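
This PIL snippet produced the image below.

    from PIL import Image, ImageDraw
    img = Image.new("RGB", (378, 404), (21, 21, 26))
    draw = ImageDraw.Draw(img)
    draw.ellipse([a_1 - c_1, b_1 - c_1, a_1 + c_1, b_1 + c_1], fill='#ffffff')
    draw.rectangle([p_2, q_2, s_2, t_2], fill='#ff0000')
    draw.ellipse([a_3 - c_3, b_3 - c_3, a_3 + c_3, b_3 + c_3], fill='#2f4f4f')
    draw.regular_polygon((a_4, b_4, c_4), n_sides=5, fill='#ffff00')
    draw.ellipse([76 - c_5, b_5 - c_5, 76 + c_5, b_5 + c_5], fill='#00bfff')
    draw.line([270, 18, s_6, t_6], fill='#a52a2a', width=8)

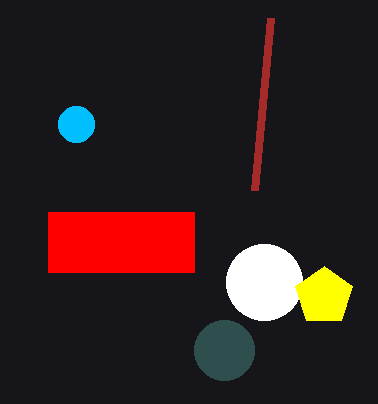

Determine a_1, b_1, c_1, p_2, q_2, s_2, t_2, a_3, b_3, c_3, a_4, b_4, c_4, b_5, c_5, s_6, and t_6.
a_1 = 264
b_1 = 282
c_1 = 38
p_2 = 48
q_2 = 212
s_2 = 194
t_2 = 272
a_3 = 224
b_3 = 350
c_3 = 30
a_4 = 324
b_4 = 296
c_4 = 30
b_5 = 124
c_5 = 18
s_6 = 254
t_6 = 190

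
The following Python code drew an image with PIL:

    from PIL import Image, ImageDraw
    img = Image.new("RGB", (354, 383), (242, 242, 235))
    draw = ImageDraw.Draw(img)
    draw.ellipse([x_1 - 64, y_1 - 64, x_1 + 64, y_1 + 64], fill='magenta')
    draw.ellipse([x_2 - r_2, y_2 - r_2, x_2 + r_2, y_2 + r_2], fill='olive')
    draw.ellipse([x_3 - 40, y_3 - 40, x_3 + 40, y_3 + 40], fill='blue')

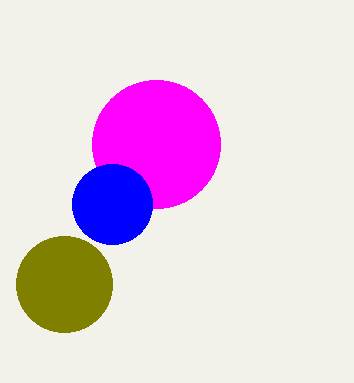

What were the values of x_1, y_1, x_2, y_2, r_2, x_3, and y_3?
x_1 = 156, y_1 = 144, x_2 = 64, y_2 = 284, r_2 = 48, x_3 = 112, y_3 = 204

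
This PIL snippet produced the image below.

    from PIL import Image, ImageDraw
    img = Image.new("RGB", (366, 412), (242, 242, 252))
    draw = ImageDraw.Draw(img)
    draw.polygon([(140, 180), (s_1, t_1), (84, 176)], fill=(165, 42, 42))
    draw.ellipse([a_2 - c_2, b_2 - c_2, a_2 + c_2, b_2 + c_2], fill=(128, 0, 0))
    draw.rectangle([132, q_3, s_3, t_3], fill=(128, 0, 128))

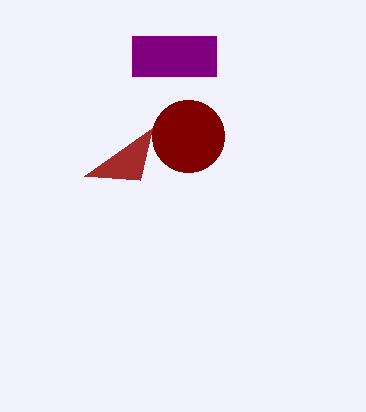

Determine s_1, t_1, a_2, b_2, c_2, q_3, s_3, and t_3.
s_1 = 152, t_1 = 128, a_2 = 188, b_2 = 136, c_2 = 36, q_3 = 36, s_3 = 216, t_3 = 76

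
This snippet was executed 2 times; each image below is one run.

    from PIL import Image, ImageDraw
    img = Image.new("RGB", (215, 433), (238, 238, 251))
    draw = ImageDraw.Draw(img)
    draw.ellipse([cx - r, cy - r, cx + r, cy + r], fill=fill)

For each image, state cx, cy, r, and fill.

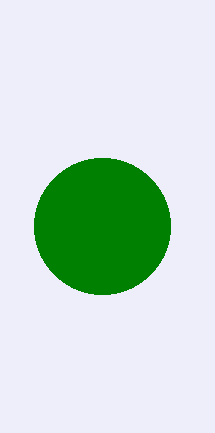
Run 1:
cx = 102; cy = 226; r = 68; fill = 'green'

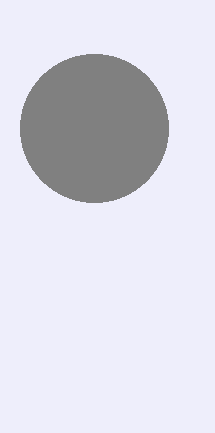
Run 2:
cx = 94, cy = 128, r = 74, fill = 'gray'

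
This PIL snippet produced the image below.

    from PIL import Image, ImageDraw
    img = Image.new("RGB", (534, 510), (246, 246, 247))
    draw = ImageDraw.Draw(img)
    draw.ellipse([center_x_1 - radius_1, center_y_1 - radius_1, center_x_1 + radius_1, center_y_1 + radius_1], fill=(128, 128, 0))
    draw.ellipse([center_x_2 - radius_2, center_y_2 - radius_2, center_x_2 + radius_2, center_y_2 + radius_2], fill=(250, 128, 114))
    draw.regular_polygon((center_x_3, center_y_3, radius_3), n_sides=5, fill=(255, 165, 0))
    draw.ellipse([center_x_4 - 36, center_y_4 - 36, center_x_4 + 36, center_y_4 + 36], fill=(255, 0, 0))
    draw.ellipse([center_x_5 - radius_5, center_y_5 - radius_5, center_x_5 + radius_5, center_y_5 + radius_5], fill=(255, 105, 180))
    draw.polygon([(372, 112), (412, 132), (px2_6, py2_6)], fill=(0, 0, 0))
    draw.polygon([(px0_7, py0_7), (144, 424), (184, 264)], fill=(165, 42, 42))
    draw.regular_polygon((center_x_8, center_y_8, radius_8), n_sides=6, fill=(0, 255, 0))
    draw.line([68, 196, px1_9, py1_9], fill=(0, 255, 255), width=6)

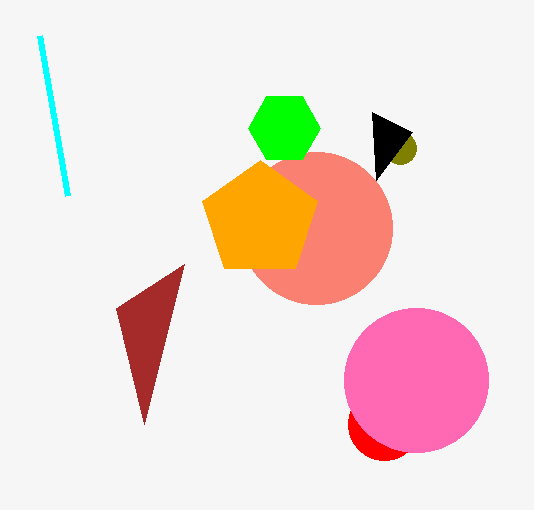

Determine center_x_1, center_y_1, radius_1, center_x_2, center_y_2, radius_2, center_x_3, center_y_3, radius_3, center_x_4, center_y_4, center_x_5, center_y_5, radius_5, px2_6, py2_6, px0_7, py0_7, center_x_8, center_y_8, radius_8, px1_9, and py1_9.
center_x_1 = 400
center_y_1 = 148
radius_1 = 16
center_x_2 = 316
center_y_2 = 228
radius_2 = 76
center_x_3 = 260
center_y_3 = 220
radius_3 = 60
center_x_4 = 384
center_y_4 = 424
center_x_5 = 416
center_y_5 = 380
radius_5 = 72
px2_6 = 376
py2_6 = 180
px0_7 = 116
py0_7 = 308
center_x_8 = 284
center_y_8 = 128
radius_8 = 36
px1_9 = 40
py1_9 = 36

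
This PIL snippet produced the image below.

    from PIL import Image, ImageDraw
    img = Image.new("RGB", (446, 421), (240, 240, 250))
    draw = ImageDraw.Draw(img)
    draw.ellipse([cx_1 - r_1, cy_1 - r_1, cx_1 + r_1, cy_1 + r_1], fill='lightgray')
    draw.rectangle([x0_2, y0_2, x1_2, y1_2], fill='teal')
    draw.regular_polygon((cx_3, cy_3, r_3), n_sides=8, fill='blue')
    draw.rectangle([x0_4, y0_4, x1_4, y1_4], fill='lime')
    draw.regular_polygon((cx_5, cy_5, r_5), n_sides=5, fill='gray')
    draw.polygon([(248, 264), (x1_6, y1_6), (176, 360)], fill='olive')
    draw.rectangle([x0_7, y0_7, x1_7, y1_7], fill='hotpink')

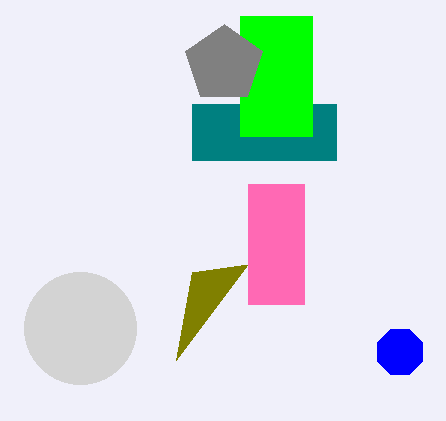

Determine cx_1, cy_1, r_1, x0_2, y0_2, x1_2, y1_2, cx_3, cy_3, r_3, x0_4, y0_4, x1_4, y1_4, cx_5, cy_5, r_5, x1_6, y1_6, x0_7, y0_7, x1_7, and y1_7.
cx_1 = 80
cy_1 = 328
r_1 = 56
x0_2 = 192
y0_2 = 104
x1_2 = 336
y1_2 = 160
cx_3 = 400
cy_3 = 352
r_3 = 24
x0_4 = 240
y0_4 = 16
x1_4 = 312
y1_4 = 136
cx_5 = 224
cy_5 = 64
r_5 = 40
x1_6 = 192
y1_6 = 272
x0_7 = 248
y0_7 = 184
x1_7 = 304
y1_7 = 304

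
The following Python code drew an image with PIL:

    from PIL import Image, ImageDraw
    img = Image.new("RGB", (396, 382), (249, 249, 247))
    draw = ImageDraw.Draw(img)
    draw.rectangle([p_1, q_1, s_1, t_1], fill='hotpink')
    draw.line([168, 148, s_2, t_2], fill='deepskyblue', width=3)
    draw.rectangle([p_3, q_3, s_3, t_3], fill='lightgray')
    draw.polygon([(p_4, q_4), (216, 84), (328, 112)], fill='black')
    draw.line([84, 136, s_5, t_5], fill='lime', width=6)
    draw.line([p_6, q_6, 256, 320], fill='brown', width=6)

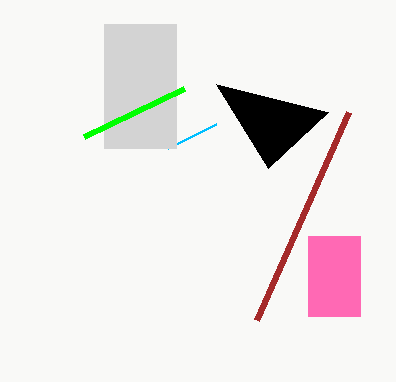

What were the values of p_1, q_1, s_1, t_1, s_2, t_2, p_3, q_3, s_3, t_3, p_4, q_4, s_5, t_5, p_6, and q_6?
p_1 = 308; q_1 = 236; s_1 = 360; t_1 = 316; s_2 = 216; t_2 = 124; p_3 = 104; q_3 = 24; s_3 = 176; t_3 = 148; p_4 = 268; q_4 = 168; s_5 = 184; t_5 = 88; p_6 = 348; q_6 = 112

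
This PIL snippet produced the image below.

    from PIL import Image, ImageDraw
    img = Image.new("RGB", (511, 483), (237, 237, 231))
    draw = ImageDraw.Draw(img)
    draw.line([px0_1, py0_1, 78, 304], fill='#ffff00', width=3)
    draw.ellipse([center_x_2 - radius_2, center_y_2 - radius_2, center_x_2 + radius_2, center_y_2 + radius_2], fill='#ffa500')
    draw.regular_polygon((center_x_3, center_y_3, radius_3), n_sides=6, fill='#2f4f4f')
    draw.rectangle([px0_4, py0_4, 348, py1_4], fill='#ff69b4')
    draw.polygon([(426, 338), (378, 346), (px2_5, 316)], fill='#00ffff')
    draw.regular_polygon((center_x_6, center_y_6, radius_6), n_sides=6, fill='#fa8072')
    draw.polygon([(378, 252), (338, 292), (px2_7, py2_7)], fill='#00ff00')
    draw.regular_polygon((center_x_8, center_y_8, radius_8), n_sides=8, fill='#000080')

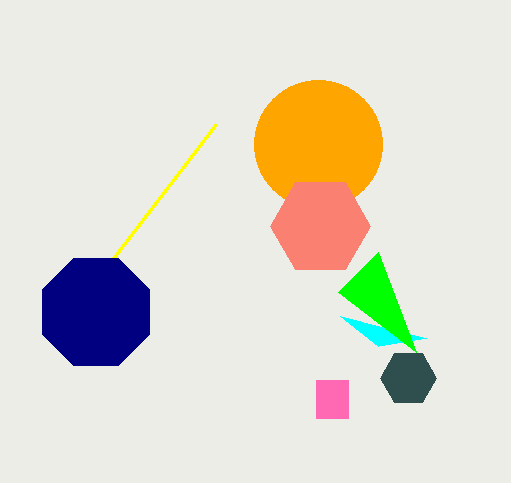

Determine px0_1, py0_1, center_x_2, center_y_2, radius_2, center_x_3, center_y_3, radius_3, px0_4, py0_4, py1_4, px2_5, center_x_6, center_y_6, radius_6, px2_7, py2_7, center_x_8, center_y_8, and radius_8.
px0_1 = 216, py0_1 = 124, center_x_2 = 318, center_y_2 = 144, radius_2 = 64, center_x_3 = 408, center_y_3 = 378, radius_3 = 28, px0_4 = 316, py0_4 = 380, py1_4 = 418, px2_5 = 340, center_x_6 = 320, center_y_6 = 226, radius_6 = 50, px2_7 = 416, py2_7 = 352, center_x_8 = 96, center_y_8 = 312, radius_8 = 58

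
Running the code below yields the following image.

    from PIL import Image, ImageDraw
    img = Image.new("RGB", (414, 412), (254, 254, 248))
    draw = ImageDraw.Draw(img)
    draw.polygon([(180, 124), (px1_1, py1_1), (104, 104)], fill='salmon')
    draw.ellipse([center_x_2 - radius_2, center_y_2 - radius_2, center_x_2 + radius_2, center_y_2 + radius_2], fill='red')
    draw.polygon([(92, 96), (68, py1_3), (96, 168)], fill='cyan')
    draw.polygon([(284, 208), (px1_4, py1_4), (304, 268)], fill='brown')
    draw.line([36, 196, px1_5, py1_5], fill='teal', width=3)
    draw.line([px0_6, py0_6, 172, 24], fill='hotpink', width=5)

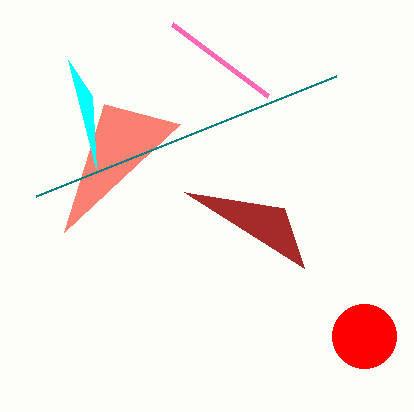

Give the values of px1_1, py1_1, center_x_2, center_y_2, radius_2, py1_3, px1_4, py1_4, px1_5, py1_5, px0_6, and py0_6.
px1_1 = 64; py1_1 = 232; center_x_2 = 364; center_y_2 = 336; radius_2 = 32; py1_3 = 60; px1_4 = 184; py1_4 = 192; px1_5 = 336; py1_5 = 76; px0_6 = 268; py0_6 = 96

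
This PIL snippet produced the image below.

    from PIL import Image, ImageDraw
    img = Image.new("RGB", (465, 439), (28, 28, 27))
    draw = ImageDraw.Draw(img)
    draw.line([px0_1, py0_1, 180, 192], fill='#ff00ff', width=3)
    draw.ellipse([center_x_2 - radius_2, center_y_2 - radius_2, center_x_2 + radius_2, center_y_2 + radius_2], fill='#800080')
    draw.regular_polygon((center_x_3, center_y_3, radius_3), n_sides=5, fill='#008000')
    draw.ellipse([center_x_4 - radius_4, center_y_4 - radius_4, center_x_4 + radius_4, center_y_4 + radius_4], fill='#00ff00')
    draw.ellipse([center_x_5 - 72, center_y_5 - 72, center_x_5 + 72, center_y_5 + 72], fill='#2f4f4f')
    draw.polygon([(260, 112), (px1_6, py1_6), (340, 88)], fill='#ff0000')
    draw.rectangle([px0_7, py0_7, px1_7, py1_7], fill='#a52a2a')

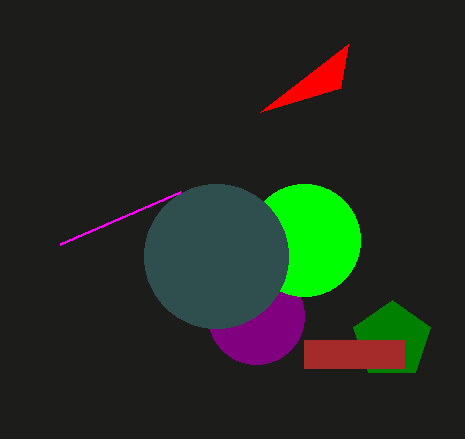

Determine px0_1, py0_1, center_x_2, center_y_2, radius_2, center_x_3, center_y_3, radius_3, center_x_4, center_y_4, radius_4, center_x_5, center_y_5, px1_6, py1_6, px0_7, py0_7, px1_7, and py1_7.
px0_1 = 60, py0_1 = 244, center_x_2 = 256, center_y_2 = 316, radius_2 = 48, center_x_3 = 392, center_y_3 = 340, radius_3 = 40, center_x_4 = 304, center_y_4 = 240, radius_4 = 56, center_x_5 = 216, center_y_5 = 256, px1_6 = 348, py1_6 = 44, px0_7 = 304, py0_7 = 340, px1_7 = 404, py1_7 = 368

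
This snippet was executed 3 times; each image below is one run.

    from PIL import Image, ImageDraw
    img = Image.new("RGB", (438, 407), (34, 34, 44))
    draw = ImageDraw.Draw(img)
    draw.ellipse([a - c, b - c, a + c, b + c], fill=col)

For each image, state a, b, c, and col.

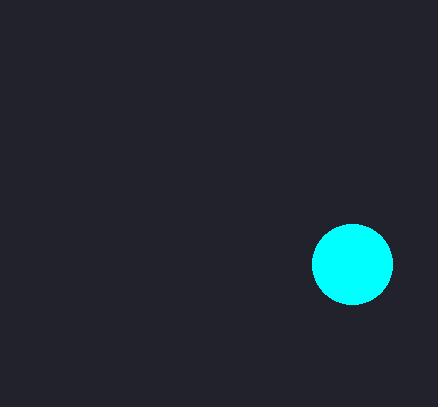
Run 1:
a = 352; b = 264; c = 40; col = 'cyan'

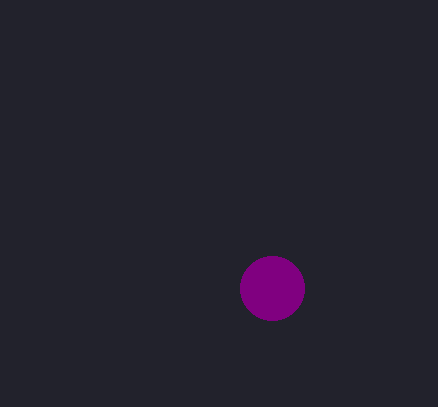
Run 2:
a = 272; b = 288; c = 32; col = 'purple'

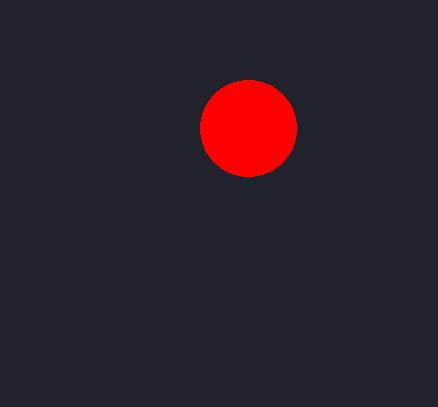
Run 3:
a = 248
b = 128
c = 48
col = 'red'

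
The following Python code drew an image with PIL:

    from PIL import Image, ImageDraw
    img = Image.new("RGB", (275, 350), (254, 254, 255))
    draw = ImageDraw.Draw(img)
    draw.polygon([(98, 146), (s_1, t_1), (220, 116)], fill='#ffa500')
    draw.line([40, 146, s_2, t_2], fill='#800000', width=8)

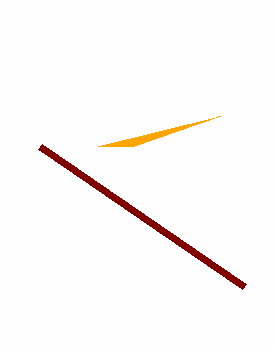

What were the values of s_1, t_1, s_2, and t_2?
s_1 = 134; t_1 = 146; s_2 = 244; t_2 = 286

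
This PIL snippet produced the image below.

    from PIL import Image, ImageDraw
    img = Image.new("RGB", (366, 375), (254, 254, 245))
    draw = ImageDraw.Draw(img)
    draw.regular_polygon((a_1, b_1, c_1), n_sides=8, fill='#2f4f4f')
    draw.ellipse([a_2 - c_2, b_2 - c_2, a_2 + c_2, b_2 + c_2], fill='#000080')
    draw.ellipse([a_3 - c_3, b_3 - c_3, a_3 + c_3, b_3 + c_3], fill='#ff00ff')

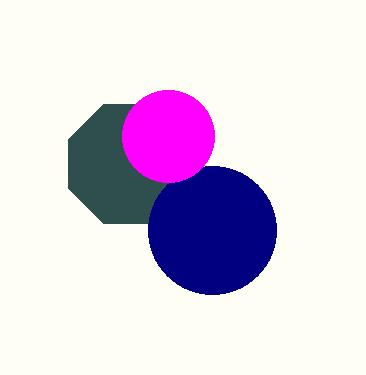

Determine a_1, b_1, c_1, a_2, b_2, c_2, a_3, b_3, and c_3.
a_1 = 128; b_1 = 164; c_1 = 64; a_2 = 212; b_2 = 230; c_2 = 64; a_3 = 168; b_3 = 136; c_3 = 46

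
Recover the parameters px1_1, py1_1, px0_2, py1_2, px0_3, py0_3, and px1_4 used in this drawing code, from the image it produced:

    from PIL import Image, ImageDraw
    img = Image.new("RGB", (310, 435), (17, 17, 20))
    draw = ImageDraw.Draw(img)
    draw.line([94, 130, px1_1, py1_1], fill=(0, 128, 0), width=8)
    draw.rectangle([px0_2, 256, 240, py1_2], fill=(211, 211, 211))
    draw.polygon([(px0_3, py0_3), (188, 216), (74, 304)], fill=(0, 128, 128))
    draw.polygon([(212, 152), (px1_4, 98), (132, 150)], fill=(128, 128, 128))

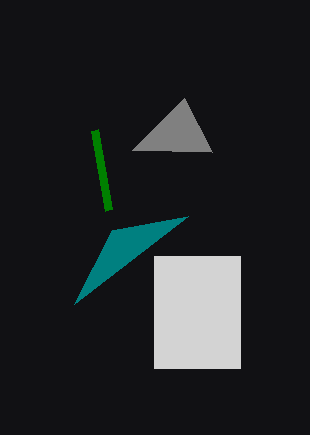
px1_1 = 108
py1_1 = 210
px0_2 = 154
py1_2 = 368
px0_3 = 112
py0_3 = 230
px1_4 = 184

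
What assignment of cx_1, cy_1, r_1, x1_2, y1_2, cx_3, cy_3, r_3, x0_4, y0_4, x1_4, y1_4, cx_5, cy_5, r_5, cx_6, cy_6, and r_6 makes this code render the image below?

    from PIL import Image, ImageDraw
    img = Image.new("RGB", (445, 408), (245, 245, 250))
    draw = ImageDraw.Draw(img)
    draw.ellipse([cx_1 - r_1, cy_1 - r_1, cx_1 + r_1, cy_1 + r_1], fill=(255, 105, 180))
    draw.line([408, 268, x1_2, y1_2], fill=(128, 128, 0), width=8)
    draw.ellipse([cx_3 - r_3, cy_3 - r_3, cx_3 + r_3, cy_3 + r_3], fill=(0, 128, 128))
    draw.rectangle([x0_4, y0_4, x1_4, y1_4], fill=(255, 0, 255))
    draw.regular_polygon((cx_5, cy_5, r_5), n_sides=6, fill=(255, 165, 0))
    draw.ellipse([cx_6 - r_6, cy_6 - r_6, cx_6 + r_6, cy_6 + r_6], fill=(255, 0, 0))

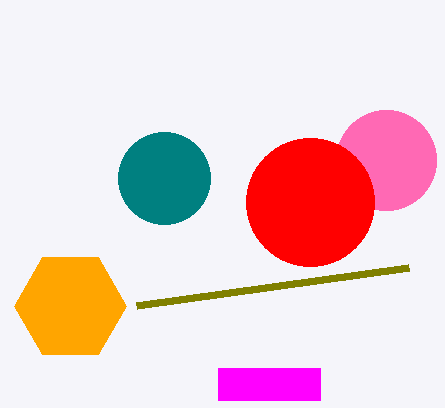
cx_1 = 386; cy_1 = 160; r_1 = 50; x1_2 = 136; y1_2 = 306; cx_3 = 164; cy_3 = 178; r_3 = 46; x0_4 = 218; y0_4 = 368; x1_4 = 320; y1_4 = 400; cx_5 = 70; cy_5 = 306; r_5 = 56; cx_6 = 310; cy_6 = 202; r_6 = 64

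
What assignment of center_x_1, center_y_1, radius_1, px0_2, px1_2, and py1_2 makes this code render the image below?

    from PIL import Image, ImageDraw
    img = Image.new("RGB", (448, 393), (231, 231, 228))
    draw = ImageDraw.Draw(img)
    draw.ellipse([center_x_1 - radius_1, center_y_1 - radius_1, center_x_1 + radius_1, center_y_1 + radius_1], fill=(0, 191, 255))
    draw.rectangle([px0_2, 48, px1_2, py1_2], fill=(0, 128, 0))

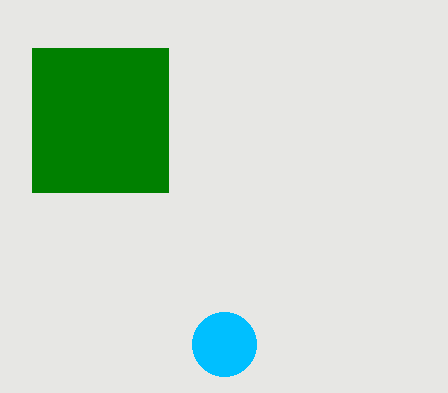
center_x_1 = 224
center_y_1 = 344
radius_1 = 32
px0_2 = 32
px1_2 = 168
py1_2 = 192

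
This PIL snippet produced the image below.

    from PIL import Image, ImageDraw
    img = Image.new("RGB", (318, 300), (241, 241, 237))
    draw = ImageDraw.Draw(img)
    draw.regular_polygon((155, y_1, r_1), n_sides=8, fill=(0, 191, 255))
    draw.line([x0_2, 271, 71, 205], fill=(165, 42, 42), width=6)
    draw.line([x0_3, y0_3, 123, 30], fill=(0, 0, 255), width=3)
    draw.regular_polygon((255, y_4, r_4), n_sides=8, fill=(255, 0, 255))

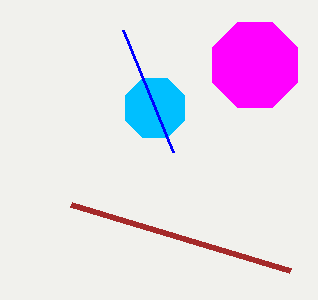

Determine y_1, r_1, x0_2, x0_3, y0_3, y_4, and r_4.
y_1 = 108
r_1 = 32
x0_2 = 290
x0_3 = 173
y0_3 = 152
y_4 = 65
r_4 = 46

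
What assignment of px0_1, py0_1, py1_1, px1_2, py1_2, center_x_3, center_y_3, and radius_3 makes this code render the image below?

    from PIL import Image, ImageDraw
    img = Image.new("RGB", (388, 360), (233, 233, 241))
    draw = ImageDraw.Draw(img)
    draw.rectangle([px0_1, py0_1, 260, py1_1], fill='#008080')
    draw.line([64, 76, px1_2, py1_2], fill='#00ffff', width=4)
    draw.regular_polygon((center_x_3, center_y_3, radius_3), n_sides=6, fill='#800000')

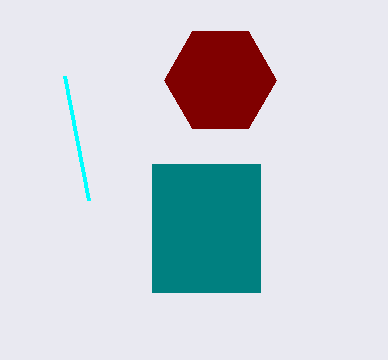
px0_1 = 152, py0_1 = 164, py1_1 = 292, px1_2 = 88, py1_2 = 200, center_x_3 = 220, center_y_3 = 80, radius_3 = 56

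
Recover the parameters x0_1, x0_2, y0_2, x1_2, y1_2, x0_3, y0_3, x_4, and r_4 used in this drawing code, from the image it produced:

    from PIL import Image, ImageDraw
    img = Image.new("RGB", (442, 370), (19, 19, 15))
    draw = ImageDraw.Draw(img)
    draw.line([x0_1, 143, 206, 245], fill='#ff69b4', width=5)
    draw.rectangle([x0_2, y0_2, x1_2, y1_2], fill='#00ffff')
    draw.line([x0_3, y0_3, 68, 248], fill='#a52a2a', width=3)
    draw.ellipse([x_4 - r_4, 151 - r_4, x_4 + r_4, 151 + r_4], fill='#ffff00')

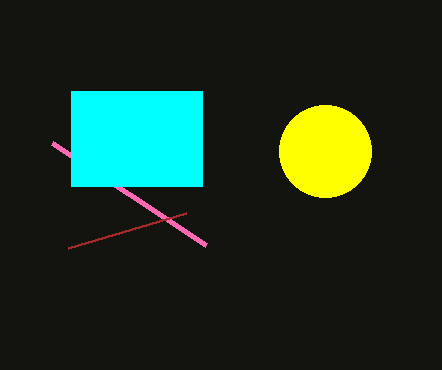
x0_1 = 52, x0_2 = 71, y0_2 = 91, x1_2 = 202, y1_2 = 186, x0_3 = 186, y0_3 = 213, x_4 = 325, r_4 = 46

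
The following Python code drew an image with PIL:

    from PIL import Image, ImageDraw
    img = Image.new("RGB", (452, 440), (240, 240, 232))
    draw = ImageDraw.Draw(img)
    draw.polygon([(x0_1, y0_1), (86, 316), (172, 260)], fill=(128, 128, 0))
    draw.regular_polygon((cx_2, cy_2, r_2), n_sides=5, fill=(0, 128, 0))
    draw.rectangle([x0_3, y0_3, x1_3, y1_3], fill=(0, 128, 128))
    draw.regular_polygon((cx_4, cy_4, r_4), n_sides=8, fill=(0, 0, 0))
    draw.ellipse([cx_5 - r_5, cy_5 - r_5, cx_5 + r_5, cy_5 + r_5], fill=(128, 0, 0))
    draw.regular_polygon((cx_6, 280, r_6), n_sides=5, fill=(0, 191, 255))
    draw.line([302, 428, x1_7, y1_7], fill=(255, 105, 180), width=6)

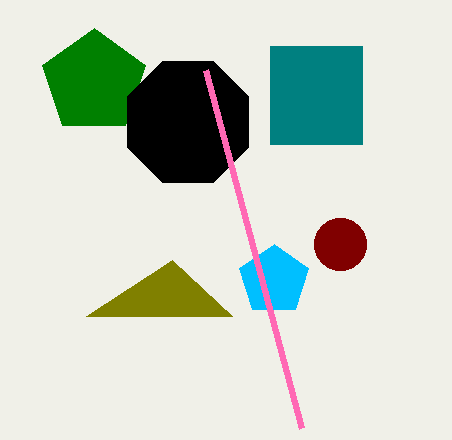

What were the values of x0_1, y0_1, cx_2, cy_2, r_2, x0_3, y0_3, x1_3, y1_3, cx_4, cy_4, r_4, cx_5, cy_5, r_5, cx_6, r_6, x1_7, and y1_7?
x0_1 = 232, y0_1 = 316, cx_2 = 94, cy_2 = 82, r_2 = 54, x0_3 = 270, y0_3 = 46, x1_3 = 362, y1_3 = 144, cx_4 = 188, cy_4 = 122, r_4 = 66, cx_5 = 340, cy_5 = 244, r_5 = 26, cx_6 = 274, r_6 = 36, x1_7 = 206, y1_7 = 70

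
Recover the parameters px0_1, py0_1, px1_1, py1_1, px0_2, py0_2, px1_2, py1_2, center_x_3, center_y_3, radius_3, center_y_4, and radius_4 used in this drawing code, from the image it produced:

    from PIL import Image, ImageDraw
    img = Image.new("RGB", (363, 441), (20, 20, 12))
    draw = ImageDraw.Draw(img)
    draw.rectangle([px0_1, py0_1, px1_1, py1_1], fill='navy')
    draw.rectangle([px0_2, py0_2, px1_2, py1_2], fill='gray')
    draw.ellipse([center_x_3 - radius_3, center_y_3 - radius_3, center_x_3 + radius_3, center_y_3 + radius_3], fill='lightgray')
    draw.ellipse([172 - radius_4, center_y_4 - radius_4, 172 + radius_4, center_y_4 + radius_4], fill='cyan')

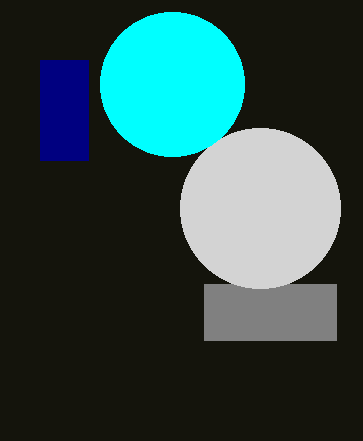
px0_1 = 40; py0_1 = 60; px1_1 = 88; py1_1 = 160; px0_2 = 204; py0_2 = 284; px1_2 = 336; py1_2 = 340; center_x_3 = 260; center_y_3 = 208; radius_3 = 80; center_y_4 = 84; radius_4 = 72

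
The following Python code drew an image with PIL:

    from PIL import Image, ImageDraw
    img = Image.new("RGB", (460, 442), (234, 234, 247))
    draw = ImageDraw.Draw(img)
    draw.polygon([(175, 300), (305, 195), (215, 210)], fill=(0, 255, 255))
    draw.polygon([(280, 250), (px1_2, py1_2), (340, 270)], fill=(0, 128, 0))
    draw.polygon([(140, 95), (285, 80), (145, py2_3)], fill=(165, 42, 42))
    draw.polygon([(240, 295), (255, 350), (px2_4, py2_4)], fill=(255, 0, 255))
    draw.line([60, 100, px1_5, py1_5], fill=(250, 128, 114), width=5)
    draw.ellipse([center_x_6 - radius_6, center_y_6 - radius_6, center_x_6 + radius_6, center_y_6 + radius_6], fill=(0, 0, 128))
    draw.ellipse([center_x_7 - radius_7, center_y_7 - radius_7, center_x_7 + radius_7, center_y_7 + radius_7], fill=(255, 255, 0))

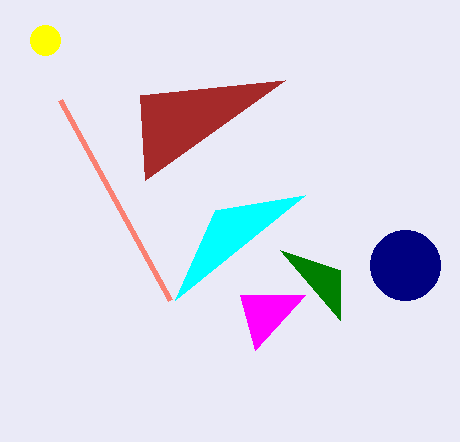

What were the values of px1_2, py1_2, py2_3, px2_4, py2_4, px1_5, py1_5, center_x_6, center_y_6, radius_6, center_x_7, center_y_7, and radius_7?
px1_2 = 340, py1_2 = 320, py2_3 = 180, px2_4 = 305, py2_4 = 295, px1_5 = 170, py1_5 = 300, center_x_6 = 405, center_y_6 = 265, radius_6 = 35, center_x_7 = 45, center_y_7 = 40, radius_7 = 15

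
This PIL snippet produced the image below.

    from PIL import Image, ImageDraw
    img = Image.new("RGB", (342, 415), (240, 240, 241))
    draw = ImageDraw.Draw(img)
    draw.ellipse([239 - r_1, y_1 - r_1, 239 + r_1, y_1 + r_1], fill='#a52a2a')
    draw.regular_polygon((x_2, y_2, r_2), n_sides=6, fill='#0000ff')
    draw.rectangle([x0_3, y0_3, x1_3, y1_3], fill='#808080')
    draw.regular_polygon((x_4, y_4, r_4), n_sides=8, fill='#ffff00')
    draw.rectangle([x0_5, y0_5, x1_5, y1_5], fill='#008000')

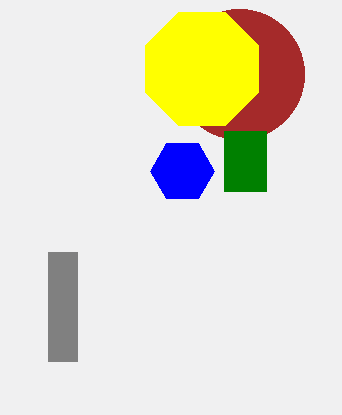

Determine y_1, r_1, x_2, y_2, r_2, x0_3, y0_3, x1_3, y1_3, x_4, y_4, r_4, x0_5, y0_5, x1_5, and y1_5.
y_1 = 74, r_1 = 65, x_2 = 182, y_2 = 171, r_2 = 32, x0_3 = 48, y0_3 = 252, x1_3 = 77, y1_3 = 361, x_4 = 202, y_4 = 69, r_4 = 61, x0_5 = 224, y0_5 = 131, x1_5 = 266, y1_5 = 191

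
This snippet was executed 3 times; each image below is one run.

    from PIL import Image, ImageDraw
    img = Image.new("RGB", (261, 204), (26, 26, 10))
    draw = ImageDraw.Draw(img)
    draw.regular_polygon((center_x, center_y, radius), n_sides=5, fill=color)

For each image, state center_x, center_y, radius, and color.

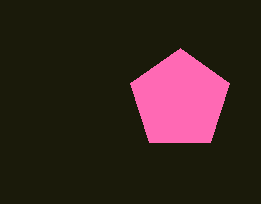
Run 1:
center_x = 180, center_y = 100, radius = 52, color = 'hotpink'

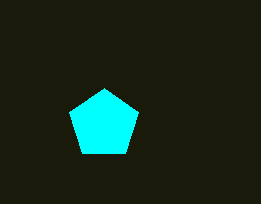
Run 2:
center_x = 104; center_y = 124; radius = 36; color = 'cyan'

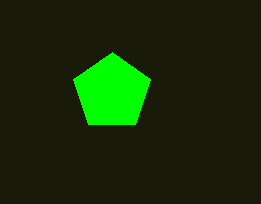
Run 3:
center_x = 112; center_y = 92; radius = 40; color = 'lime'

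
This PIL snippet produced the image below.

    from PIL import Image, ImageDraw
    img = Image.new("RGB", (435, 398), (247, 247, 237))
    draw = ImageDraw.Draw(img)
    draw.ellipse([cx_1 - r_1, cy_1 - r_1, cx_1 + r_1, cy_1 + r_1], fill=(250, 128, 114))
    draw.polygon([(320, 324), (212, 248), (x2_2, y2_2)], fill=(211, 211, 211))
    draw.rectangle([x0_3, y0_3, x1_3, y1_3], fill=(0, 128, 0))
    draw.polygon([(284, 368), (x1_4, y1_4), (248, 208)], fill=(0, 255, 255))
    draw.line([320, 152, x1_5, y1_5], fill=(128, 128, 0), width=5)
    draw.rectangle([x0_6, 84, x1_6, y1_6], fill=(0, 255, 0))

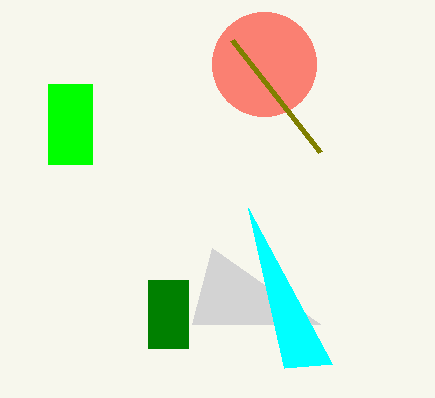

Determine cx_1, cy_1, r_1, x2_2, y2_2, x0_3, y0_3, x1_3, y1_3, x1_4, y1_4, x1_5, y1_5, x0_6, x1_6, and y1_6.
cx_1 = 264, cy_1 = 64, r_1 = 52, x2_2 = 192, y2_2 = 324, x0_3 = 148, y0_3 = 280, x1_3 = 188, y1_3 = 348, x1_4 = 332, y1_4 = 364, x1_5 = 232, y1_5 = 40, x0_6 = 48, x1_6 = 92, y1_6 = 164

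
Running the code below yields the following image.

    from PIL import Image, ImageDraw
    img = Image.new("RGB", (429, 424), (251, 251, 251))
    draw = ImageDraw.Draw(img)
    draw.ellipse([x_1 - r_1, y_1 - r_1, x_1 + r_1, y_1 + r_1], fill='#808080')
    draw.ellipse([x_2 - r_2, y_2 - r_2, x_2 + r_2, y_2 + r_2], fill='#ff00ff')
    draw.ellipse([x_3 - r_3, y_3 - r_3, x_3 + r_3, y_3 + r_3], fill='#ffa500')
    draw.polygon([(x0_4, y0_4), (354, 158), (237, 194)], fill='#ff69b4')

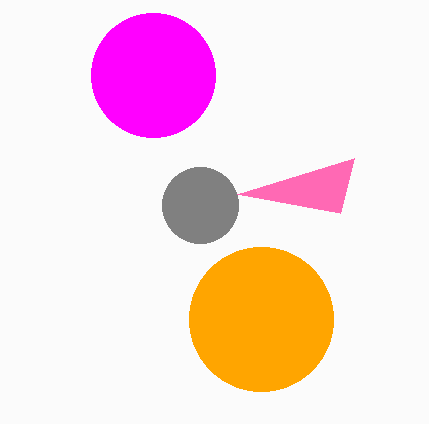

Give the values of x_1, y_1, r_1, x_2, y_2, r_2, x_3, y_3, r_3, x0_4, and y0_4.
x_1 = 200; y_1 = 205; r_1 = 38; x_2 = 153; y_2 = 75; r_2 = 62; x_3 = 261; y_3 = 319; r_3 = 72; x0_4 = 340; y0_4 = 213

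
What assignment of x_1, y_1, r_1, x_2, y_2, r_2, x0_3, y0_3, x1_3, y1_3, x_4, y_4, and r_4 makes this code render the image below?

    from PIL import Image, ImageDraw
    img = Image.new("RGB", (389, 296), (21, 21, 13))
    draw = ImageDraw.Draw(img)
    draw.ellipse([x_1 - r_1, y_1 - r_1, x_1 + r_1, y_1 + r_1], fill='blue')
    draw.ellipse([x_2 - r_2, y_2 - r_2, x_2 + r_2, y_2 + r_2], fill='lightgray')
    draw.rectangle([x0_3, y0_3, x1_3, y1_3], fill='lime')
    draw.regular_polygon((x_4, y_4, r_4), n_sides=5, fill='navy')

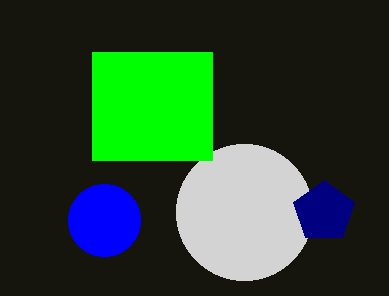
x_1 = 104, y_1 = 220, r_1 = 36, x_2 = 244, y_2 = 212, r_2 = 68, x0_3 = 92, y0_3 = 52, x1_3 = 212, y1_3 = 160, x_4 = 324, y_4 = 212, r_4 = 32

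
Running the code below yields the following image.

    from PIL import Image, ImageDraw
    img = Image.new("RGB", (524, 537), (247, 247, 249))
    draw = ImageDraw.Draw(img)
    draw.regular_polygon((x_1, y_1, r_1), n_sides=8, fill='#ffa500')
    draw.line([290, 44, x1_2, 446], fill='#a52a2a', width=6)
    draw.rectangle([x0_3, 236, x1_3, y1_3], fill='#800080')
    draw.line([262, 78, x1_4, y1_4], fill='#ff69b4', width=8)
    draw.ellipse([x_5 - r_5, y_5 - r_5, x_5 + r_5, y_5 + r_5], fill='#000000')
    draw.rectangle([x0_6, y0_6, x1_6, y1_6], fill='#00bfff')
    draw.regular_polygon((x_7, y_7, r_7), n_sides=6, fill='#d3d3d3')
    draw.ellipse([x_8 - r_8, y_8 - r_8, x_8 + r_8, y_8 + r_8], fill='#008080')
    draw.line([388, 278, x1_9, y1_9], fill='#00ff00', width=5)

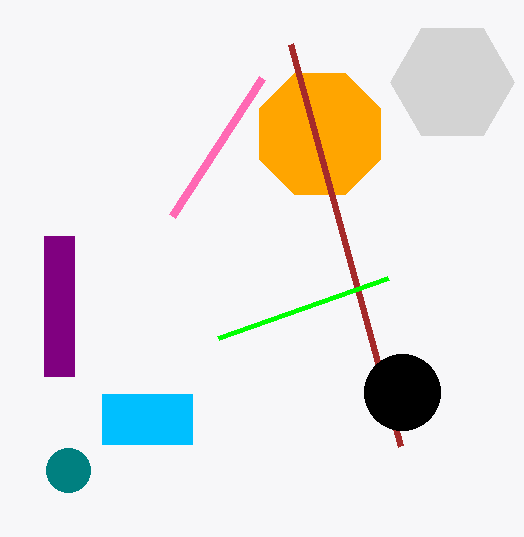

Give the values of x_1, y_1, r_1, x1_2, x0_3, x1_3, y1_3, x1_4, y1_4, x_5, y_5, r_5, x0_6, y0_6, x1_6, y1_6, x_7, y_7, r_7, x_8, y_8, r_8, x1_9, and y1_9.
x_1 = 320
y_1 = 134
r_1 = 66
x1_2 = 400
x0_3 = 44
x1_3 = 74
y1_3 = 376
x1_4 = 172
y1_4 = 216
x_5 = 402
y_5 = 392
r_5 = 38
x0_6 = 102
y0_6 = 394
x1_6 = 192
y1_6 = 444
x_7 = 452
y_7 = 82
r_7 = 62
x_8 = 68
y_8 = 470
r_8 = 22
x1_9 = 218
y1_9 = 338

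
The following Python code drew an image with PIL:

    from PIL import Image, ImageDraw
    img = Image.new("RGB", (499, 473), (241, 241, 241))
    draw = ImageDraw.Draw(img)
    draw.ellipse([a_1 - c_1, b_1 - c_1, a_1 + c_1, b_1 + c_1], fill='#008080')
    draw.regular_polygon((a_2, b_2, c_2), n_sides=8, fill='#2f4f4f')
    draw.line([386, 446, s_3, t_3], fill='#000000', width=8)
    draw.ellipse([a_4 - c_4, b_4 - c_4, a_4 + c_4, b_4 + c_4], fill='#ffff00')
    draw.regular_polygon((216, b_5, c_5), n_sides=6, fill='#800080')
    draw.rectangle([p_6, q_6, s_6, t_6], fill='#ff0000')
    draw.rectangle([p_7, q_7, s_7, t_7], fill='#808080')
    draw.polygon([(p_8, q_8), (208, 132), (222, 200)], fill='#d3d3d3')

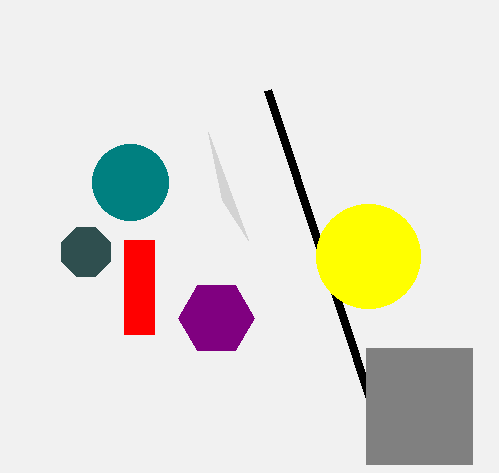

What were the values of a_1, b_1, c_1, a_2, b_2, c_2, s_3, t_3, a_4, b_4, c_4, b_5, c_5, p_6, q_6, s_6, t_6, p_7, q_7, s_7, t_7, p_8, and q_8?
a_1 = 130, b_1 = 182, c_1 = 38, a_2 = 86, b_2 = 252, c_2 = 26, s_3 = 268, t_3 = 90, a_4 = 368, b_4 = 256, c_4 = 52, b_5 = 318, c_5 = 38, p_6 = 124, q_6 = 240, s_6 = 154, t_6 = 334, p_7 = 366, q_7 = 348, s_7 = 472, t_7 = 464, p_8 = 248, q_8 = 240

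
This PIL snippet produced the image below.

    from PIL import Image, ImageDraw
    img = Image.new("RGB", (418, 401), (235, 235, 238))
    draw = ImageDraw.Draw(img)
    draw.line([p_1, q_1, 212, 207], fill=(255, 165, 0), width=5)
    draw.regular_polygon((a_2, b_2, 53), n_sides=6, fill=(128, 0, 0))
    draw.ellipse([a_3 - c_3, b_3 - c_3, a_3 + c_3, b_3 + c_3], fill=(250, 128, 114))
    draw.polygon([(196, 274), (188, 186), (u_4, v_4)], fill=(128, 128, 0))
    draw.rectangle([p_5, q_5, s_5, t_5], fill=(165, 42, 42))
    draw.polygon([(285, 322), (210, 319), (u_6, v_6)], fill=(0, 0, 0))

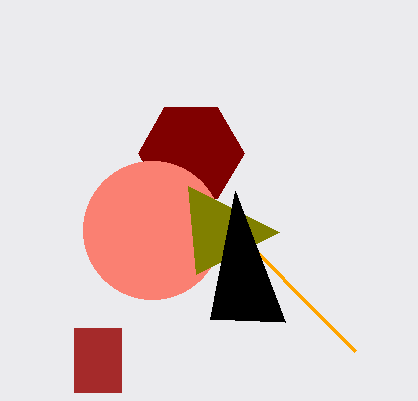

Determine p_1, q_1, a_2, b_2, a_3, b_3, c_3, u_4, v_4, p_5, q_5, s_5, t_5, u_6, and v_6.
p_1 = 355; q_1 = 351; a_2 = 191; b_2 = 153; a_3 = 152; b_3 = 230; c_3 = 69; u_4 = 279; v_4 = 232; p_5 = 74; q_5 = 328; s_5 = 121; t_5 = 392; u_6 = 235; v_6 = 191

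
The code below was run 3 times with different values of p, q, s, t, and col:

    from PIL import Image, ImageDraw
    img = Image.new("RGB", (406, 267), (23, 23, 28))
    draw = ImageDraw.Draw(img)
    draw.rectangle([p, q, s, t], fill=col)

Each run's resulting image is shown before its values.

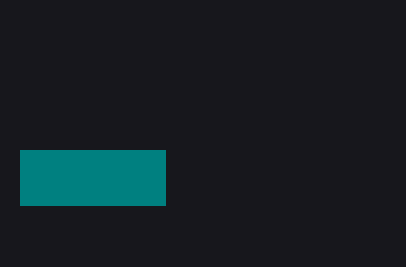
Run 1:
p = 20; q = 150; s = 165; t = 205; col = 'teal'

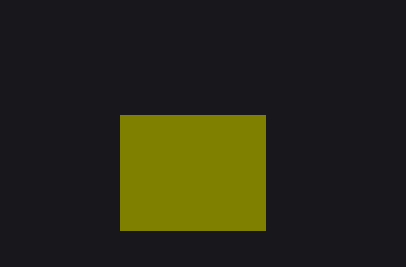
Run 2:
p = 120, q = 115, s = 265, t = 230, col = 'olive'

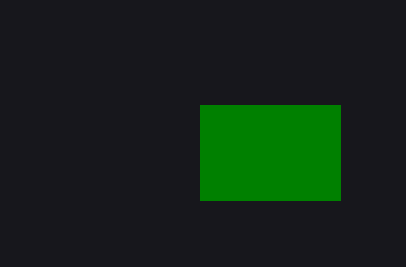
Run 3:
p = 200, q = 105, s = 340, t = 200, col = 'green'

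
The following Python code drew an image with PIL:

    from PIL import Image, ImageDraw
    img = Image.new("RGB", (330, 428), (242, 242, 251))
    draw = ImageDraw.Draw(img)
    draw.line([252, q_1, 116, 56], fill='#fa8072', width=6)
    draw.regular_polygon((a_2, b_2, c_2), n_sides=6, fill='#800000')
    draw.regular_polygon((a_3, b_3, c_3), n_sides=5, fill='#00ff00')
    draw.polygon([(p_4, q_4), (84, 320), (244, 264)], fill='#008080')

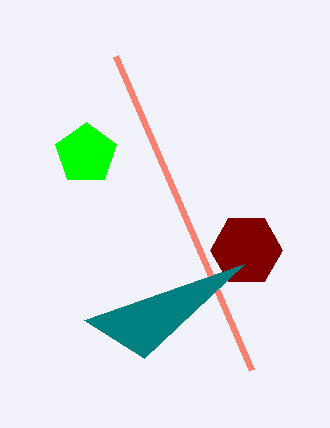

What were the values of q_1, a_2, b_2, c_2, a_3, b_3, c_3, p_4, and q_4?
q_1 = 370
a_2 = 246
b_2 = 250
c_2 = 36
a_3 = 86
b_3 = 154
c_3 = 32
p_4 = 144
q_4 = 358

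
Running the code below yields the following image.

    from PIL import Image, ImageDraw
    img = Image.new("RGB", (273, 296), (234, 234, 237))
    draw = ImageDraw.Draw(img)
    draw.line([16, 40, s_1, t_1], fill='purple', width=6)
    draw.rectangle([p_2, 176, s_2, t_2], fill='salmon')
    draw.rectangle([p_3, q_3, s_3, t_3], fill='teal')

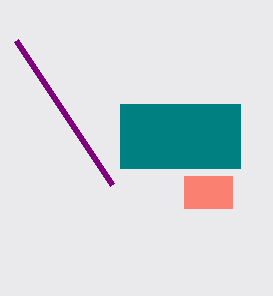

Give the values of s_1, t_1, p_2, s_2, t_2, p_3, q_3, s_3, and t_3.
s_1 = 112
t_1 = 184
p_2 = 184
s_2 = 232
t_2 = 208
p_3 = 120
q_3 = 104
s_3 = 240
t_3 = 168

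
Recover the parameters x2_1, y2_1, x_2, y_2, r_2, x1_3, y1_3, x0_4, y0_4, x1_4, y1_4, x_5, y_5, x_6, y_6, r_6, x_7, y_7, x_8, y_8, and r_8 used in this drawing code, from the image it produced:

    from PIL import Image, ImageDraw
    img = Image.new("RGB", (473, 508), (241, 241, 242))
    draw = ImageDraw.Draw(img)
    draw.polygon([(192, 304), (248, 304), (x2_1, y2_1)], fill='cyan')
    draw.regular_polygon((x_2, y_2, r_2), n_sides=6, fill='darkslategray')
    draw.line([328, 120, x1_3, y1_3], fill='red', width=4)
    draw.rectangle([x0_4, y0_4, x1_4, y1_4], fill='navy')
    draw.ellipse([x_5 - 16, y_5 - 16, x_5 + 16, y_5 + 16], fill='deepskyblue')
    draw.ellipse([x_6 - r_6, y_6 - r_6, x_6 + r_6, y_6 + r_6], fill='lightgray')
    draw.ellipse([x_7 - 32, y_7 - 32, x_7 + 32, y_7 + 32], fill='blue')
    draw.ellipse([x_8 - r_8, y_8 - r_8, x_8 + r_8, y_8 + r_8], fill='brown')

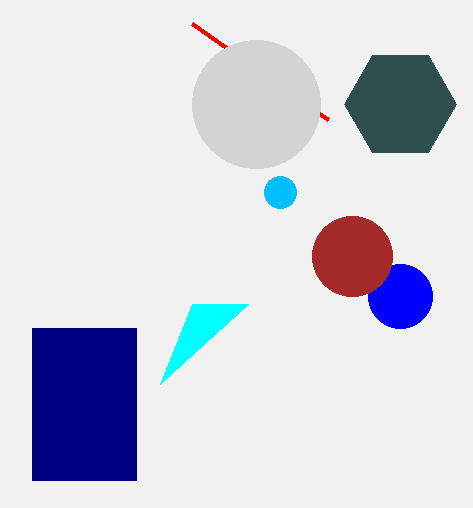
x2_1 = 160
y2_1 = 384
x_2 = 400
y_2 = 104
r_2 = 56
x1_3 = 192
y1_3 = 24
x0_4 = 32
y0_4 = 328
x1_4 = 136
y1_4 = 480
x_5 = 280
y_5 = 192
x_6 = 256
y_6 = 104
r_6 = 64
x_7 = 400
y_7 = 296
x_8 = 352
y_8 = 256
r_8 = 40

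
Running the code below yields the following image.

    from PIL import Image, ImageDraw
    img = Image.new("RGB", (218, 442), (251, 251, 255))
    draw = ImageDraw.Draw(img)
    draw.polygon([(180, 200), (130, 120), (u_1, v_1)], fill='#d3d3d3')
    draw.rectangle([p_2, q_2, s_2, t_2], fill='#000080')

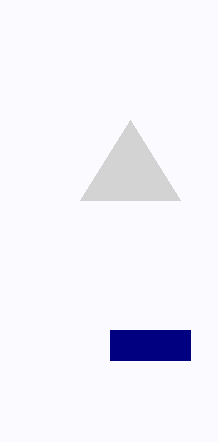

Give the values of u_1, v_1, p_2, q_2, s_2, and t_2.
u_1 = 80; v_1 = 200; p_2 = 110; q_2 = 330; s_2 = 190; t_2 = 360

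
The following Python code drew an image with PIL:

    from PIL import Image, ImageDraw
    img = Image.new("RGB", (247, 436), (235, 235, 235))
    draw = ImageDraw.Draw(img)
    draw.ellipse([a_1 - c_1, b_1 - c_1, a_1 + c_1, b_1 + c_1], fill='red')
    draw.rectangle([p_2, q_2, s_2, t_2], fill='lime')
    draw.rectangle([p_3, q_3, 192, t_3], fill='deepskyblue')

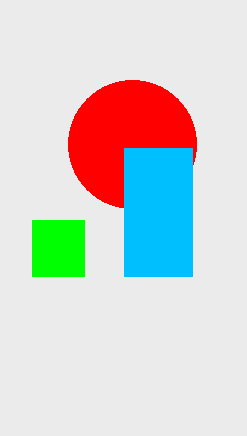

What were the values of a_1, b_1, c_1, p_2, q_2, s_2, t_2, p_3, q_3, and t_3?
a_1 = 132, b_1 = 144, c_1 = 64, p_2 = 32, q_2 = 220, s_2 = 84, t_2 = 276, p_3 = 124, q_3 = 148, t_3 = 276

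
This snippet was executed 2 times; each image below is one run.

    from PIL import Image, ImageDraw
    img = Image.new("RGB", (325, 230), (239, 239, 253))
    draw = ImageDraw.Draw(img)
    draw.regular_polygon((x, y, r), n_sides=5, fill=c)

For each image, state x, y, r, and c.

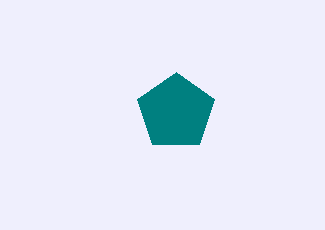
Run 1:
x = 176, y = 112, r = 40, c = 'teal'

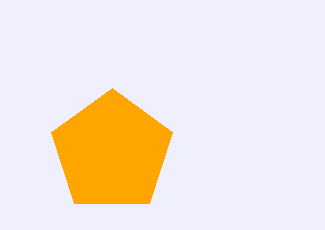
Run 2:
x = 112; y = 152; r = 64; c = 'orange'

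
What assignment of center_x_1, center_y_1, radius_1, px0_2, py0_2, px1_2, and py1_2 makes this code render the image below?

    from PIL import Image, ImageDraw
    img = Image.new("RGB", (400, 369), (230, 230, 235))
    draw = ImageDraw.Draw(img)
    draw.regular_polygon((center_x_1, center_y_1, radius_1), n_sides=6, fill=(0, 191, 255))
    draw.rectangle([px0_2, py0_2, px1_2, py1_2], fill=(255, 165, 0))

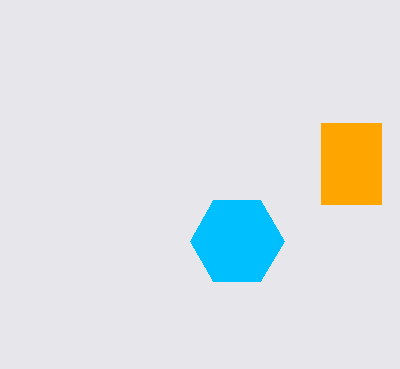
center_x_1 = 237; center_y_1 = 241; radius_1 = 47; px0_2 = 321; py0_2 = 123; px1_2 = 381; py1_2 = 204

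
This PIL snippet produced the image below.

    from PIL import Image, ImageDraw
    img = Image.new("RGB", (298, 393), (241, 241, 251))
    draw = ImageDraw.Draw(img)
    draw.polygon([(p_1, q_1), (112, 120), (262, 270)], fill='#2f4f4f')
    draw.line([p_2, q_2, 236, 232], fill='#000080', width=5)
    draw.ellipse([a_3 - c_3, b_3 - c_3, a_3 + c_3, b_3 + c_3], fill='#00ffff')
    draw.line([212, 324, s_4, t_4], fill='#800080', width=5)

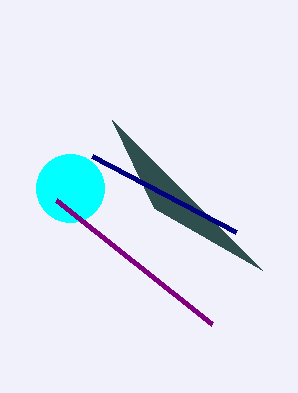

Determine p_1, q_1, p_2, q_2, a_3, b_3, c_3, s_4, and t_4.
p_1 = 154
q_1 = 208
p_2 = 92
q_2 = 156
a_3 = 70
b_3 = 188
c_3 = 34
s_4 = 56
t_4 = 200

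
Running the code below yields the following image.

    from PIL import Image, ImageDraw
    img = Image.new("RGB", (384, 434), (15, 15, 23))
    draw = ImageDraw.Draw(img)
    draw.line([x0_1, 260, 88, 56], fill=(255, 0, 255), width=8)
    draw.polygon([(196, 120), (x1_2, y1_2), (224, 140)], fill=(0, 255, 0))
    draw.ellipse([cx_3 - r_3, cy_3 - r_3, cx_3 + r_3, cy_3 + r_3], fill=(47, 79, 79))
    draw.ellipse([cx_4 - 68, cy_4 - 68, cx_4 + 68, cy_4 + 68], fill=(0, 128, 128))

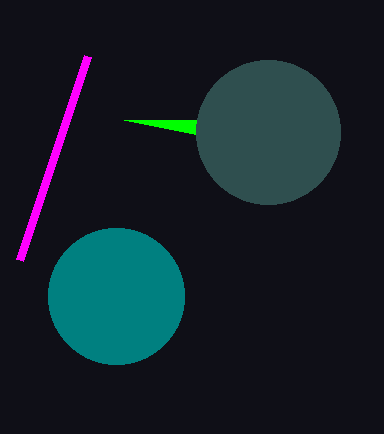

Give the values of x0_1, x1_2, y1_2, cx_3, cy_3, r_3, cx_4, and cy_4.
x0_1 = 20
x1_2 = 124
y1_2 = 120
cx_3 = 268
cy_3 = 132
r_3 = 72
cx_4 = 116
cy_4 = 296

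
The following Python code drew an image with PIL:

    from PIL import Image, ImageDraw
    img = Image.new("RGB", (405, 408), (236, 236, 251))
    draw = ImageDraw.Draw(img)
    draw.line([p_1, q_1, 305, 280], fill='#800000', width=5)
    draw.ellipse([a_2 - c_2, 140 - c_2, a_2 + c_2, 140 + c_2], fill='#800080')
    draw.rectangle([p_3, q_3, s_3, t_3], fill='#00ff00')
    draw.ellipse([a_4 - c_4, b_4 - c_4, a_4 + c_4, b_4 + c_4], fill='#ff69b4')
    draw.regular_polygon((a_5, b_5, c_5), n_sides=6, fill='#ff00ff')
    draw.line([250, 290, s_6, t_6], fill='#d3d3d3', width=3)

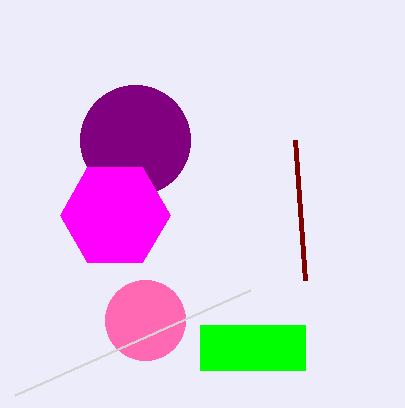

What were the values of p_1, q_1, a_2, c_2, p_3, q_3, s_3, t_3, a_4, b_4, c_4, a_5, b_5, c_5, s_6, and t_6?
p_1 = 295
q_1 = 140
a_2 = 135
c_2 = 55
p_3 = 200
q_3 = 325
s_3 = 305
t_3 = 370
a_4 = 145
b_4 = 320
c_4 = 40
a_5 = 115
b_5 = 215
c_5 = 55
s_6 = 15
t_6 = 395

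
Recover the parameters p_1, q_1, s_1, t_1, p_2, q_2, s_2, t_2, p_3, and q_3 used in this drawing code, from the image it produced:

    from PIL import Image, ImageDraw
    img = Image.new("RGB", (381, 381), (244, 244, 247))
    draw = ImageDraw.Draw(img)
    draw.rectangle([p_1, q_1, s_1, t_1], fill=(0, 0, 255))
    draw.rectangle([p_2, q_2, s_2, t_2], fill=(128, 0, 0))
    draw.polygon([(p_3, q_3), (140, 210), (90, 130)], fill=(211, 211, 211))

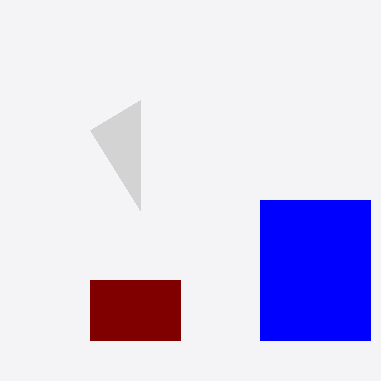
p_1 = 260; q_1 = 200; s_1 = 370; t_1 = 340; p_2 = 90; q_2 = 280; s_2 = 180; t_2 = 340; p_3 = 140; q_3 = 100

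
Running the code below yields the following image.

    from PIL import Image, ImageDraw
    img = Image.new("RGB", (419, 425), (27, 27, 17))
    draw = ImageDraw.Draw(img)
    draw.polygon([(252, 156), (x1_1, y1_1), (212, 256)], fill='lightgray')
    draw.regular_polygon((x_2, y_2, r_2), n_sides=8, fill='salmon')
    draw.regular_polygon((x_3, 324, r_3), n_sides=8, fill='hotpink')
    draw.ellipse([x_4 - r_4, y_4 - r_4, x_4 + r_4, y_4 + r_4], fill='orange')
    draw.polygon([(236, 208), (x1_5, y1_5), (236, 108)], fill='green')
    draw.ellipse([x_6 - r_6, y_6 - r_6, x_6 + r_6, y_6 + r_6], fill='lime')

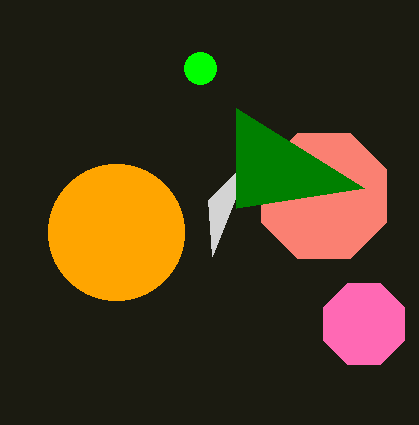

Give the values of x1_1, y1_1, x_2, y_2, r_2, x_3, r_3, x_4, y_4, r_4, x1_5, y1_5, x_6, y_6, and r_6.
x1_1 = 208, y1_1 = 200, x_2 = 324, y_2 = 196, r_2 = 68, x_3 = 364, r_3 = 44, x_4 = 116, y_4 = 232, r_4 = 68, x1_5 = 364, y1_5 = 188, x_6 = 200, y_6 = 68, r_6 = 16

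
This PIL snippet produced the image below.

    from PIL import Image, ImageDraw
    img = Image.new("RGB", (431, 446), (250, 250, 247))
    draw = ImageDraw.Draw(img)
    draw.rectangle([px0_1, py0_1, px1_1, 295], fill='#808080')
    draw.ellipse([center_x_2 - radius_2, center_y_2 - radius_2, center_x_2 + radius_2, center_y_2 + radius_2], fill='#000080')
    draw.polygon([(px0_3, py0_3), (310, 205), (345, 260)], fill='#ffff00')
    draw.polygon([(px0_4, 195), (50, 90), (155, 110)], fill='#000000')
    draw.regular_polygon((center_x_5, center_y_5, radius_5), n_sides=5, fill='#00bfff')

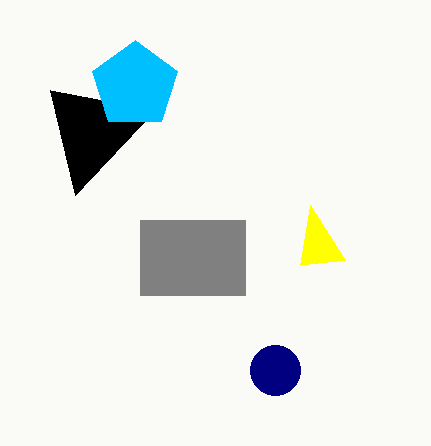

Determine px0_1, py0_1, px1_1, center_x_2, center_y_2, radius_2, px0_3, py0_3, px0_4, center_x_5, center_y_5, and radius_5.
px0_1 = 140, py0_1 = 220, px1_1 = 245, center_x_2 = 275, center_y_2 = 370, radius_2 = 25, px0_3 = 300, py0_3 = 265, px0_4 = 75, center_x_5 = 135, center_y_5 = 85, radius_5 = 45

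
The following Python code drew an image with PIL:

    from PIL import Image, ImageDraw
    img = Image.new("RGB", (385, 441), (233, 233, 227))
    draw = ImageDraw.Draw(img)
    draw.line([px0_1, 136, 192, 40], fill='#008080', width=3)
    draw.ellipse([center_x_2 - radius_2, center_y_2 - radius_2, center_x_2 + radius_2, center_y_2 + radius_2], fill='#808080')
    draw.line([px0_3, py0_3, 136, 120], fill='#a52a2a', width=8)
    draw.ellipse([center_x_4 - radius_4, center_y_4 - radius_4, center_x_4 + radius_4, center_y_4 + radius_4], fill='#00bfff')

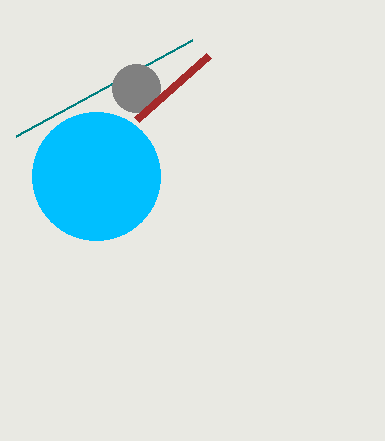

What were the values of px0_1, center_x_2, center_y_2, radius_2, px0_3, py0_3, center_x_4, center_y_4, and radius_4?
px0_1 = 16; center_x_2 = 136; center_y_2 = 88; radius_2 = 24; px0_3 = 208; py0_3 = 56; center_x_4 = 96; center_y_4 = 176; radius_4 = 64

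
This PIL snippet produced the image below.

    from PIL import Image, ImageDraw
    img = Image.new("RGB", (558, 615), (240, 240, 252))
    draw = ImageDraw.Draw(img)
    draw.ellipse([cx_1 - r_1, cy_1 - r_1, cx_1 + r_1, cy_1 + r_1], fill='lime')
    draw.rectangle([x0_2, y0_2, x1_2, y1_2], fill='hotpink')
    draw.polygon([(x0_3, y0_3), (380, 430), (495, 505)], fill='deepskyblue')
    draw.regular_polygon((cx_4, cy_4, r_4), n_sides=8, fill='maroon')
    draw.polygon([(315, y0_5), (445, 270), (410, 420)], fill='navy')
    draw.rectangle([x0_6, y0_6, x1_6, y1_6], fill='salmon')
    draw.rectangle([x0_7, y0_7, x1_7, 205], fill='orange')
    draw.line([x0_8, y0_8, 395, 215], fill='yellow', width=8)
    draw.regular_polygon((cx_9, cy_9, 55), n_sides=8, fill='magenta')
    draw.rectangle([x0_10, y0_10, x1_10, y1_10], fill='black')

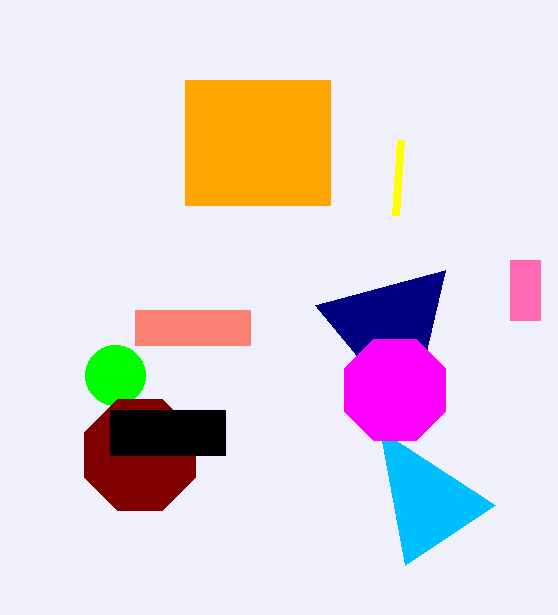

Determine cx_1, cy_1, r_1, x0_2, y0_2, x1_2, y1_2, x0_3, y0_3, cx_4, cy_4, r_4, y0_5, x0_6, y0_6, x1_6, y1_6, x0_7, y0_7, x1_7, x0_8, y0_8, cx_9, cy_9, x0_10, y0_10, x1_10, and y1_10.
cx_1 = 115; cy_1 = 375; r_1 = 30; x0_2 = 510; y0_2 = 260; x1_2 = 540; y1_2 = 320; x0_3 = 405; y0_3 = 565; cx_4 = 140; cy_4 = 455; r_4 = 60; y0_5 = 305; x0_6 = 135; y0_6 = 310; x1_6 = 250; y1_6 = 345; x0_7 = 185; y0_7 = 80; x1_7 = 330; x0_8 = 400; y0_8 = 140; cx_9 = 395; cy_9 = 390; x0_10 = 110; y0_10 = 410; x1_10 = 225; y1_10 = 455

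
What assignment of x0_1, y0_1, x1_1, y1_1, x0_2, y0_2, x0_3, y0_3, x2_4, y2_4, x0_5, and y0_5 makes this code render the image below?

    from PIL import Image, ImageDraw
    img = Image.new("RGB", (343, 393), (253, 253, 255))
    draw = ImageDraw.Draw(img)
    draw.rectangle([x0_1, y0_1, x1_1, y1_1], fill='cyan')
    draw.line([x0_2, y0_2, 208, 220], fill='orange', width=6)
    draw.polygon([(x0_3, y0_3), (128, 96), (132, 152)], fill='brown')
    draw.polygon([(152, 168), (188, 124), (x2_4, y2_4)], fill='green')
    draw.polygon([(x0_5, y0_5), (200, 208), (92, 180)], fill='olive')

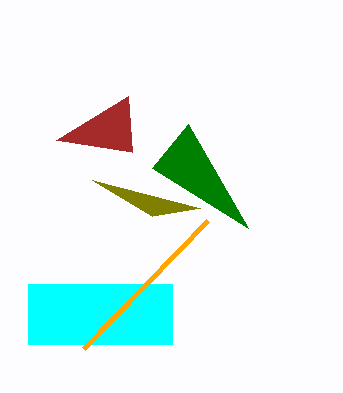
x0_1 = 28; y0_1 = 284; x1_1 = 172; y1_1 = 344; x0_2 = 84; y0_2 = 348; x0_3 = 56; y0_3 = 140; x2_4 = 248; y2_4 = 228; x0_5 = 152; y0_5 = 216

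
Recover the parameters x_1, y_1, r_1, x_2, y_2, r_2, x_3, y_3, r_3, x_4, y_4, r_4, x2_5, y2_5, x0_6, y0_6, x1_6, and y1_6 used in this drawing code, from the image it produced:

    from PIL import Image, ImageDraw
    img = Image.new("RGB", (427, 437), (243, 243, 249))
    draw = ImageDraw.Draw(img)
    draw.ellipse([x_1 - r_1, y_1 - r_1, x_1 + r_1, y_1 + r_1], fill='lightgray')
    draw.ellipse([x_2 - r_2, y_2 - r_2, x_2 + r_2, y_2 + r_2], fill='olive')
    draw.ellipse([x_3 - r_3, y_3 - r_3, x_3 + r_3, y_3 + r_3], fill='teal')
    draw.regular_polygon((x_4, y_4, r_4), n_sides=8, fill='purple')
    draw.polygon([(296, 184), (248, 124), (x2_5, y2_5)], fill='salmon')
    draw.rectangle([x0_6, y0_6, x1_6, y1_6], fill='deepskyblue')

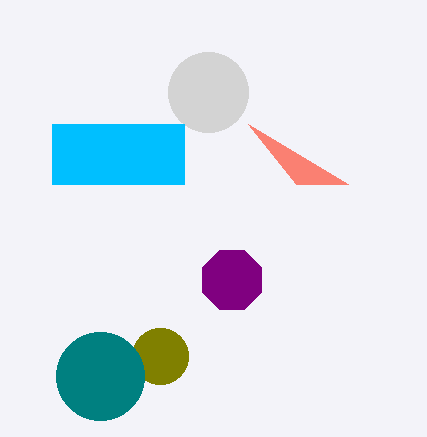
x_1 = 208, y_1 = 92, r_1 = 40, x_2 = 160, y_2 = 356, r_2 = 28, x_3 = 100, y_3 = 376, r_3 = 44, x_4 = 232, y_4 = 280, r_4 = 32, x2_5 = 348, y2_5 = 184, x0_6 = 52, y0_6 = 124, x1_6 = 184, y1_6 = 184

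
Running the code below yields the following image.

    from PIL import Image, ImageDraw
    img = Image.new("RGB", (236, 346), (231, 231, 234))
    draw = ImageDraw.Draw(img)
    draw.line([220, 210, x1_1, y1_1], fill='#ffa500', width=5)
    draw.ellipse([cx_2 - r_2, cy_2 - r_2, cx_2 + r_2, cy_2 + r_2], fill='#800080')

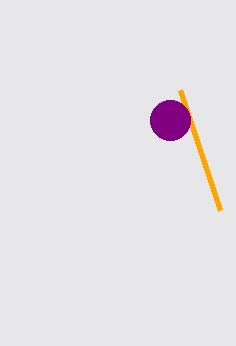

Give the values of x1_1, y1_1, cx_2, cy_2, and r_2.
x1_1 = 180, y1_1 = 90, cx_2 = 170, cy_2 = 120, r_2 = 20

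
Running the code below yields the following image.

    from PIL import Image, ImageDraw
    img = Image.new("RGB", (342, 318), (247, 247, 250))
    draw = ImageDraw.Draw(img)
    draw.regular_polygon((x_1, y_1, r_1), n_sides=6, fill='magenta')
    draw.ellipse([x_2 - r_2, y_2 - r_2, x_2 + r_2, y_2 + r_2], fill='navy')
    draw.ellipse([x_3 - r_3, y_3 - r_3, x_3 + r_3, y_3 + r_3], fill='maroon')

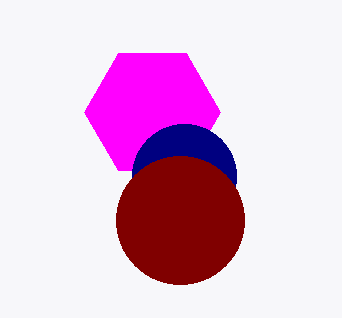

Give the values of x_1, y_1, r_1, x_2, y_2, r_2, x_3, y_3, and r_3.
x_1 = 152, y_1 = 112, r_1 = 68, x_2 = 184, y_2 = 176, r_2 = 52, x_3 = 180, y_3 = 220, r_3 = 64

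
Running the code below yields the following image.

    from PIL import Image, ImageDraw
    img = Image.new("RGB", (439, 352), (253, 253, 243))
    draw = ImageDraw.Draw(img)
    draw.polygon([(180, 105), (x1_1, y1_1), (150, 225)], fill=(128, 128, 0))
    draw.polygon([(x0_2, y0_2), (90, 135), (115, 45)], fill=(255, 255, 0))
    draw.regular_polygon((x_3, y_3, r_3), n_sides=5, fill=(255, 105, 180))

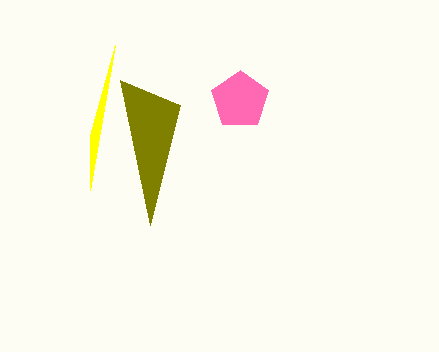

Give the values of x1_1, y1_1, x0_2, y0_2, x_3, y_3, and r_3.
x1_1 = 120; y1_1 = 80; x0_2 = 90; y0_2 = 190; x_3 = 240; y_3 = 100; r_3 = 30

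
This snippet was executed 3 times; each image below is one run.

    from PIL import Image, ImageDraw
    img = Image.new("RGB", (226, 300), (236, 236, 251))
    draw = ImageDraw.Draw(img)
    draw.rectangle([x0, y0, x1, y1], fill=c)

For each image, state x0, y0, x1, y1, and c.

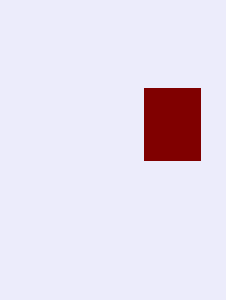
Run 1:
x0 = 144, y0 = 88, x1 = 200, y1 = 160, c = 'maroon'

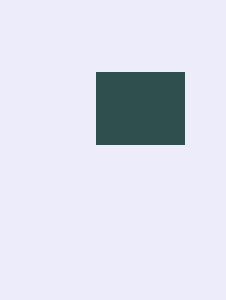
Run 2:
x0 = 96
y0 = 72
x1 = 184
y1 = 144
c = 'darkslategray'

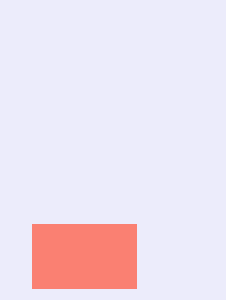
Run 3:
x0 = 32
y0 = 224
x1 = 136
y1 = 288
c = 'salmon'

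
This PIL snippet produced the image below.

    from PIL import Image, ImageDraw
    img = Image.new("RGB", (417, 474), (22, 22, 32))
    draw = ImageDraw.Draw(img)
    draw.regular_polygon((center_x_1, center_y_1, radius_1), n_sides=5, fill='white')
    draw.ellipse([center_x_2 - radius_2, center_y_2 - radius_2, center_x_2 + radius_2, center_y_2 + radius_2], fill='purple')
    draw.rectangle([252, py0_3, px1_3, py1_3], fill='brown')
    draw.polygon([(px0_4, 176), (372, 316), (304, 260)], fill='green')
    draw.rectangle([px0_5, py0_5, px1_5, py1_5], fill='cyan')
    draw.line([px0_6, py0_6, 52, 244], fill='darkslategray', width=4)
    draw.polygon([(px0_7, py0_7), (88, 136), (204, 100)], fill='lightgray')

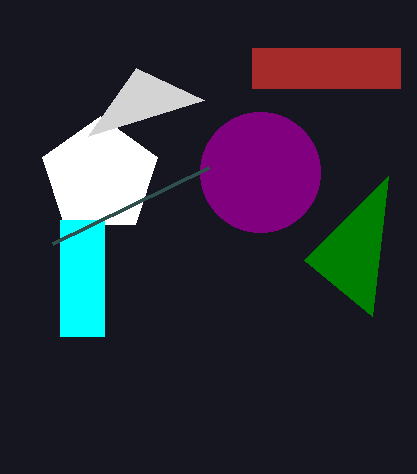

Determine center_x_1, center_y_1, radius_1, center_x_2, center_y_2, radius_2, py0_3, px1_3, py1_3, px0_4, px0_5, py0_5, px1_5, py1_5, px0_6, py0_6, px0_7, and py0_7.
center_x_1 = 100; center_y_1 = 176; radius_1 = 60; center_x_2 = 260; center_y_2 = 172; radius_2 = 60; py0_3 = 48; px1_3 = 400; py1_3 = 88; px0_4 = 388; px0_5 = 60; py0_5 = 220; px1_5 = 104; py1_5 = 336; px0_6 = 208; py0_6 = 168; px0_7 = 136; py0_7 = 68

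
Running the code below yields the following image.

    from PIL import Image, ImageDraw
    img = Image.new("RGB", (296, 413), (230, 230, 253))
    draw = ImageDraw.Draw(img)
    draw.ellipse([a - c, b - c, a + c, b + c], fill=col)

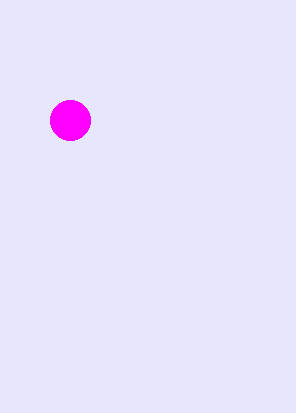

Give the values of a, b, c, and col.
a = 70; b = 120; c = 20; col = 'magenta'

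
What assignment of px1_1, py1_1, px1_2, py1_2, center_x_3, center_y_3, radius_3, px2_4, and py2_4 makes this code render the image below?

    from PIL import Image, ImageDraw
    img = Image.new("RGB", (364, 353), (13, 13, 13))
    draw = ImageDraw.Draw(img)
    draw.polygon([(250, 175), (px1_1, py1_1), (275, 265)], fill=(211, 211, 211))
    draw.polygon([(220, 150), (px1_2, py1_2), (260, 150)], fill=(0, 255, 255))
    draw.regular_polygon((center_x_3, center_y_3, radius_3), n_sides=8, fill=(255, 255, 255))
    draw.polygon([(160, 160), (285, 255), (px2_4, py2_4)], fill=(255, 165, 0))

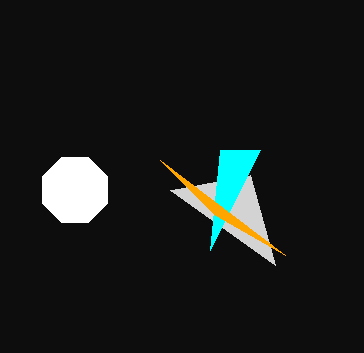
px1_1 = 170
py1_1 = 190
px1_2 = 210
py1_2 = 250
center_x_3 = 75
center_y_3 = 190
radius_3 = 35
px2_4 = 215
py2_4 = 215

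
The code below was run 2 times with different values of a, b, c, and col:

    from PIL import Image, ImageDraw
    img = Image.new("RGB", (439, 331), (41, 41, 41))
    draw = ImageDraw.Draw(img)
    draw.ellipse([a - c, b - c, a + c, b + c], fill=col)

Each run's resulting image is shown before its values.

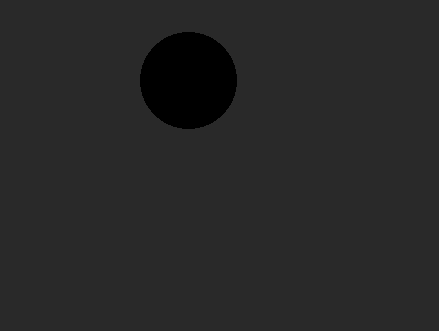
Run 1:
a = 188, b = 80, c = 48, col = 'black'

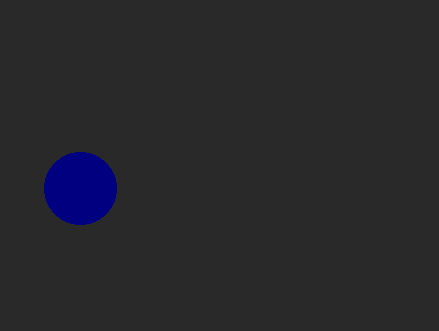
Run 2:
a = 80; b = 188; c = 36; col = 'navy'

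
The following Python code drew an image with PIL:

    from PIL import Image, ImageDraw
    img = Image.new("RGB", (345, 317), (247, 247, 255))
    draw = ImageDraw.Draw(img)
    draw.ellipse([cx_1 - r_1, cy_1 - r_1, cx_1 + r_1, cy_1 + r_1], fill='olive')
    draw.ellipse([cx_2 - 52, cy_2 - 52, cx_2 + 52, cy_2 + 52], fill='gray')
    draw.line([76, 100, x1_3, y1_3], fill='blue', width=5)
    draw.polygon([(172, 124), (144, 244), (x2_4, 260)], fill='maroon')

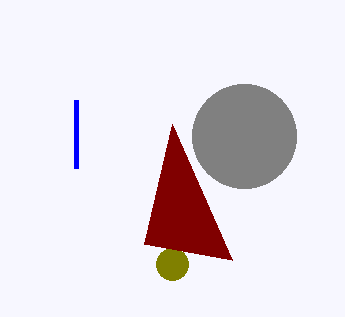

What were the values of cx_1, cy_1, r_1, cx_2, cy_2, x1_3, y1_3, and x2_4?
cx_1 = 172; cy_1 = 264; r_1 = 16; cx_2 = 244; cy_2 = 136; x1_3 = 76; y1_3 = 168; x2_4 = 232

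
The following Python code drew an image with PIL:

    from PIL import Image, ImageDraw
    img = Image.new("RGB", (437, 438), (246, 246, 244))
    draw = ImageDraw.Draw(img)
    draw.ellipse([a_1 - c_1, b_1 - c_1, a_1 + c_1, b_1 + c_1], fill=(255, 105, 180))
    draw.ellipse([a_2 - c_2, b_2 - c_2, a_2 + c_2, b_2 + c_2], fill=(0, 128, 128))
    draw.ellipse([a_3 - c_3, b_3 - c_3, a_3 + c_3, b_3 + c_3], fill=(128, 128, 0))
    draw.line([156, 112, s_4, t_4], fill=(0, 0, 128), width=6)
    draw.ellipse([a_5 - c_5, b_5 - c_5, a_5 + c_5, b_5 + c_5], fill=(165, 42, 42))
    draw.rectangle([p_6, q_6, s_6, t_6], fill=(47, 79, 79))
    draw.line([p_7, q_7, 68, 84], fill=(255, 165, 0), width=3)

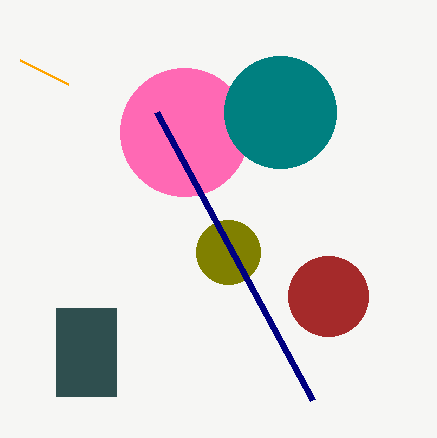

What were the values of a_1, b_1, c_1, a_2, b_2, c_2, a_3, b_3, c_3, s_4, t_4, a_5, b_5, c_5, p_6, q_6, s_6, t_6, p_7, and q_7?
a_1 = 184; b_1 = 132; c_1 = 64; a_2 = 280; b_2 = 112; c_2 = 56; a_3 = 228; b_3 = 252; c_3 = 32; s_4 = 312; t_4 = 400; a_5 = 328; b_5 = 296; c_5 = 40; p_6 = 56; q_6 = 308; s_6 = 116; t_6 = 396; p_7 = 20; q_7 = 60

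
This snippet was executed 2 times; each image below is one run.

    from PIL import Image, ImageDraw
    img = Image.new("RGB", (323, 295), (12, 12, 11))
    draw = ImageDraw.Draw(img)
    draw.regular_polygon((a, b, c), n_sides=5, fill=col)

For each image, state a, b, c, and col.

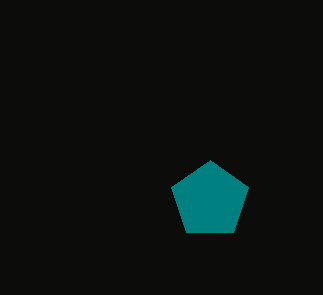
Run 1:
a = 210; b = 200; c = 40; col = 'teal'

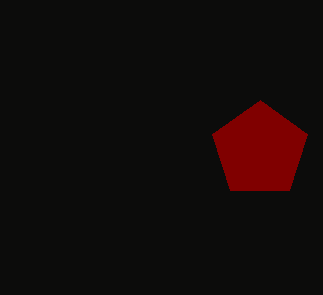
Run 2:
a = 260
b = 150
c = 50
col = 'maroon'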